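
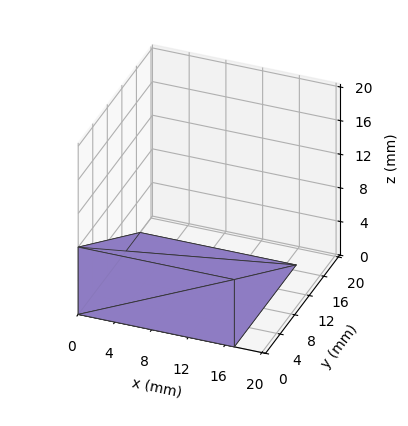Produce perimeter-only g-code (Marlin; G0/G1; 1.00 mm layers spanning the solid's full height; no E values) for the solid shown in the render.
Reading the render: the shape is a wedge (ramp): 17 × 17 mm base, rising to 8 mm along the y=0 edge and sloping linearly to z=0 at y=17 (dimensions read to the nearest mm from the axis ticks). For the g-code, the solid's height is divided into equal slices at the stated Δz and each level perimeter traced with G1 moves after a G0 lift.

; perimeter-only toolpath
G21 ; units = mm
G90 ; absolute positioning
G28 ; home
; layer 1
G0 Z1.00
G0 X0.00 Y0.00
G1 X17.00 Y0.00
G1 X17.00 Y14.88
G1 X0.00 Y14.88
G1 X0.00 Y0.00
; layer 2
G0 Z2.00
G0 X0.00 Y0.00
G1 X17.00 Y0.00
G1 X17.00 Y12.75
G1 X0.00 Y12.75
G1 X0.00 Y0.00
; layer 3
G0 Z3.00
G0 X0.00 Y0.00
G1 X17.00 Y0.00
G1 X17.00 Y10.62
G1 X0.00 Y10.62
G1 X0.00 Y0.00
; layer 4
G0 Z4.00
G0 X0.00 Y0.00
G1 X17.00 Y0.00
G1 X17.00 Y8.50
G1 X0.00 Y8.50
G1 X0.00 Y0.00
; layer 5
G0 Z5.00
G0 X0.00 Y0.00
G1 X17.00 Y0.00
G1 X17.00 Y6.38
G1 X0.00 Y6.38
G1 X0.00 Y0.00
; layer 6
G0 Z6.00
G0 X0.00 Y0.00
G1 X17.00 Y0.00
G1 X17.00 Y4.25
G1 X0.00 Y4.25
G1 X0.00 Y0.00
; layer 7
G0 Z7.00
G0 X0.00 Y0.00
G1 X17.00 Y0.00
G1 X17.00 Y2.12
G1 X0.00 Y2.12
G1 X0.00 Y0.00
M2 ; end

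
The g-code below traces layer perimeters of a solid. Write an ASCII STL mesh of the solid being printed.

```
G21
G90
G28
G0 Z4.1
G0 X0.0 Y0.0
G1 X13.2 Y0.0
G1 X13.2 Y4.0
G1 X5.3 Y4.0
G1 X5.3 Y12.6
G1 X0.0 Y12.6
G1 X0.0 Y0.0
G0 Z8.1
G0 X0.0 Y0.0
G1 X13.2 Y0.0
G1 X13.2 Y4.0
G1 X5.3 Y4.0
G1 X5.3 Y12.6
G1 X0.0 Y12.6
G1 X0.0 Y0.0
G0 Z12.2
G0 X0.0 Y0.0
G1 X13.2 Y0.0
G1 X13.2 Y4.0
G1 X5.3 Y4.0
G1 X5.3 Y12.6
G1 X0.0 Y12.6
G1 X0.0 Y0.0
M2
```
solid part
  facet normal 0.0000 0.0000 -1.0000
    outer loop
      vertex 13.2 4.0 0.0
      vertex 13.2 0.0 0.0
      vertex 0.0 0.0 0.0
    endloop
  endfacet
  facet normal 0.0000 0.0000 -1.0000
    outer loop
      vertex 5.3 4.0 0.0
      vertex 13.2 4.0 0.0
      vertex 0.0 0.0 0.0
    endloop
  endfacet
  facet normal 0.0000 0.0000 -1.0000
    outer loop
      vertex 5.3 12.6 0.0
      vertex 5.3 4.0 0.0
      vertex 0.0 0.0 0.0
    endloop
  endfacet
  facet normal 0.0000 0.0000 -1.0000
    outer loop
      vertex 0.0 12.6 0.0
      vertex 5.3 12.6 0.0
      vertex 0.0 0.0 0.0
    endloop
  endfacet
  facet normal 0.0000 0.0000 1.0000
    outer loop
      vertex 0.0 0.0 12.2
      vertex 13.2 0.0 12.2
      vertex 13.2 4.0 12.2
    endloop
  endfacet
  facet normal 0.0000 0.0000 1.0000
    outer loop
      vertex 0.0 0.0 12.2
      vertex 13.2 4.0 12.2
      vertex 5.3 4.0 12.2
    endloop
  endfacet
  facet normal 0.0000 0.0000 1.0000
    outer loop
      vertex 0.0 0.0 12.2
      vertex 5.3 4.0 12.2
      vertex 5.3 12.6 12.2
    endloop
  endfacet
  facet normal 0.0000 0.0000 1.0000
    outer loop
      vertex 0.0 0.0 12.2
      vertex 5.3 12.6 12.2
      vertex 0.0 12.6 12.2
    endloop
  endfacet
  facet normal 0.0000 -1.0000 0.0000
    outer loop
      vertex 0.0 0.0 0.0
      vertex 13.2 0.0 0.0
      vertex 13.2 0.0 12.2
    endloop
  endfacet
  facet normal 0.0000 -1.0000 0.0000
    outer loop
      vertex 0.0 0.0 0.0
      vertex 13.2 0.0 12.2
      vertex 0.0 0.0 12.2
    endloop
  endfacet
  facet normal 1.0000 0.0000 0.0000
    outer loop
      vertex 13.2 0.0 0.0
      vertex 13.2 4.0 0.0
      vertex 13.2 4.0 12.2
    endloop
  endfacet
  facet normal 1.0000 0.0000 0.0000
    outer loop
      vertex 13.2 0.0 0.0
      vertex 13.2 4.0 12.2
      vertex 13.2 0.0 12.2
    endloop
  endfacet
  facet normal 0.0000 1.0000 0.0000
    outer loop
      vertex 13.2 4.0 0.0
      vertex 5.3 4.0 0.0
      vertex 5.3 4.0 12.2
    endloop
  endfacet
  facet normal 0.0000 1.0000 0.0000
    outer loop
      vertex 13.2 4.0 0.0
      vertex 5.3 4.0 12.2
      vertex 13.2 4.0 12.2
    endloop
  endfacet
  facet normal 1.0000 0.0000 0.0000
    outer loop
      vertex 5.3 4.0 0.0
      vertex 5.3 12.6 0.0
      vertex 5.3 12.6 12.2
    endloop
  endfacet
  facet normal 1.0000 0.0000 0.0000
    outer loop
      vertex 5.3 4.0 0.0
      vertex 5.3 12.6 12.2
      vertex 5.3 4.0 12.2
    endloop
  endfacet
  facet normal 0.0000 1.0000 0.0000
    outer loop
      vertex 5.3 12.6 0.0
      vertex 0.0 12.6 0.0
      vertex 0.0 12.6 12.2
    endloop
  endfacet
  facet normal 0.0000 1.0000 0.0000
    outer loop
      vertex 5.3 12.6 0.0
      vertex 0.0 12.6 12.2
      vertex 5.3 12.6 12.2
    endloop
  endfacet
  facet normal -1.0000 0.0000 0.0000
    outer loop
      vertex 0.0 12.6 0.0
      vertex 0.0 0.0 0.0
      vertex 0.0 0.0 12.2
    endloop
  endfacet
  facet normal -1.0000 0.0000 0.0000
    outer loop
      vertex 0.0 12.6 0.0
      vertex 0.0 0.0 12.2
      vertex 0.0 12.6 12.2
    endloop
  endfacet
endsolid part

The G0 Z moves step by Δz≈4.1 mm. Every layer's G1 loop is the same polygon, so the solid is a straight extrusion of it from z=0 to z≈12.2. Closing with flat bottom and top caps and triangulating gives 20 facets — an L-shaped prism: outer 13.2 × 12.6 mm, arm thicknesses ≈ 4 mm (horizontal) and 5.3 mm (vertical), extruded 12.2 mm in z.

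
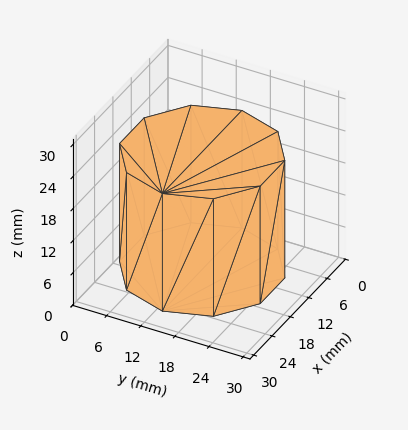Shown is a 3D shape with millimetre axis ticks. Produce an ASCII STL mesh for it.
Reading the render: the shape is a regular 10-sided prism (a cylinder approximated with 10 flat sides), circumscribed radius ≈ 13 mm, height ≈ 22 mm (dimensions read to the nearest mm from the axis ticks). For the STL, each face is triangulated and given an outward normal.

solid part
  facet normal 0.0000 0.0000 -1.0000
    outer loop
      vertex 17.017 25.364 0.000
      vertex 23.517 20.641 0.000
      vertex 26.000 13.000 0.000
    endloop
  endfacet
  facet normal 0.0000 0.0000 -1.0000
    outer loop
      vertex 8.983 25.364 0.000
      vertex 17.017 25.364 0.000
      vertex 26.000 13.000 0.000
    endloop
  endfacet
  facet normal 0.0000 0.0000 -1.0000
    outer loop
      vertex 2.483 20.641 0.000
      vertex 8.983 25.364 0.000
      vertex 26.000 13.000 0.000
    endloop
  endfacet
  facet normal 0.0000 0.0000 -1.0000
    outer loop
      vertex 0.000 13.000 0.000
      vertex 2.483 20.641 0.000
      vertex 26.000 13.000 0.000
    endloop
  endfacet
  facet normal 0.0000 0.0000 -1.0000
    outer loop
      vertex 2.483 5.359 0.000
      vertex 0.000 13.000 0.000
      vertex 26.000 13.000 0.000
    endloop
  endfacet
  facet normal 0.0000 0.0000 -1.0000
    outer loop
      vertex 8.983 0.636 0.000
      vertex 2.483 5.359 0.000
      vertex 26.000 13.000 0.000
    endloop
  endfacet
  facet normal 0.0000 0.0000 -1.0000
    outer loop
      vertex 17.017 0.636 0.000
      vertex 8.983 0.636 0.000
      vertex 26.000 13.000 0.000
    endloop
  endfacet
  facet normal 0.0000 0.0000 -1.0000
    outer loop
      vertex 23.517 5.359 0.000
      vertex 17.017 0.636 0.000
      vertex 26.000 13.000 0.000
    endloop
  endfacet
  facet normal 0.0000 0.0000 1.0000
    outer loop
      vertex 26.000 13.000 22.000
      vertex 23.517 20.641 22.000
      vertex 17.017 25.364 22.000
    endloop
  endfacet
  facet normal 0.0000 0.0000 1.0000
    outer loop
      vertex 26.000 13.000 22.000
      vertex 17.017 25.364 22.000
      vertex 8.983 25.364 22.000
    endloop
  endfacet
  facet normal 0.0000 0.0000 1.0000
    outer loop
      vertex 26.000 13.000 22.000
      vertex 8.983 25.364 22.000
      vertex 2.483 20.641 22.000
    endloop
  endfacet
  facet normal 0.0000 0.0000 1.0000
    outer loop
      vertex 26.000 13.000 22.000
      vertex 2.483 20.641 22.000
      vertex 0.000 13.000 22.000
    endloop
  endfacet
  facet normal 0.0000 0.0000 1.0000
    outer loop
      vertex 26.000 13.000 22.000
      vertex 0.000 13.000 22.000
      vertex 2.483 5.359 22.000
    endloop
  endfacet
  facet normal 0.0000 0.0000 1.0000
    outer loop
      vertex 26.000 13.000 22.000
      vertex 2.483 5.359 22.000
      vertex 8.983 0.636 22.000
    endloop
  endfacet
  facet normal 0.0000 0.0000 1.0000
    outer loop
      vertex 26.000 13.000 22.000
      vertex 8.983 0.636 22.000
      vertex 17.017 0.636 22.000
    endloop
  endfacet
  facet normal 0.0000 0.0000 1.0000
    outer loop
      vertex 26.000 13.000 22.000
      vertex 17.017 0.636 22.000
      vertex 23.517 5.359 22.000
    endloop
  endfacet
  facet normal 0.9510 0.3090 0.0000
    outer loop
      vertex 26.000 13.000 0.000
      vertex 23.517 20.641 0.000
      vertex 23.517 20.641 22.000
    endloop
  endfacet
  facet normal 0.9510 0.3090 0.0000
    outer loop
      vertex 26.000 13.000 0.000
      vertex 23.517 20.641 22.000
      vertex 26.000 13.000 22.000
    endloop
  endfacet
  facet normal 0.5878 0.8090 0.0000
    outer loop
      vertex 23.517 20.641 0.000
      vertex 17.017 25.364 0.000
      vertex 17.017 25.364 22.000
    endloop
  endfacet
  facet normal 0.5878 0.8090 0.0000
    outer loop
      vertex 23.517 20.641 0.000
      vertex 17.017 25.364 22.000
      vertex 23.517 20.641 22.000
    endloop
  endfacet
  facet normal 0.0000 1.0000 0.0000
    outer loop
      vertex 17.017 25.364 0.000
      vertex 8.983 25.364 0.000
      vertex 8.983 25.364 22.000
    endloop
  endfacet
  facet normal 0.0000 1.0000 0.0000
    outer loop
      vertex 17.017 25.364 0.000
      vertex 8.983 25.364 22.000
      vertex 17.017 25.364 22.000
    endloop
  endfacet
  facet normal -0.5878 0.8090 0.0000
    outer loop
      vertex 8.983 25.364 0.000
      vertex 2.483 20.641 0.000
      vertex 2.483 20.641 22.000
    endloop
  endfacet
  facet normal -0.5878 0.8090 0.0000
    outer loop
      vertex 8.983 25.364 0.000
      vertex 2.483 20.641 22.000
      vertex 8.983 25.364 22.000
    endloop
  endfacet
  facet normal -0.9510 0.3090 0.0000
    outer loop
      vertex 2.483 20.641 0.000
      vertex 0.000 13.000 0.000
      vertex 0.000 13.000 22.000
    endloop
  endfacet
  facet normal -0.9510 0.3090 0.0000
    outer loop
      vertex 2.483 20.641 0.000
      vertex 0.000 13.000 22.000
      vertex 2.483 20.641 22.000
    endloop
  endfacet
  facet normal -0.9510 -0.3090 0.0000
    outer loop
      vertex 0.000 13.000 0.000
      vertex 2.483 5.359 0.000
      vertex 2.483 5.359 22.000
    endloop
  endfacet
  facet normal -0.9510 -0.3090 0.0000
    outer loop
      vertex 0.000 13.000 0.000
      vertex 2.483 5.359 22.000
      vertex 0.000 13.000 22.000
    endloop
  endfacet
  facet normal -0.5878 -0.8090 0.0000
    outer loop
      vertex 2.483 5.359 0.000
      vertex 8.983 0.636 0.000
      vertex 8.983 0.636 22.000
    endloop
  endfacet
  facet normal -0.5878 -0.8090 0.0000
    outer loop
      vertex 2.483 5.359 0.000
      vertex 8.983 0.636 22.000
      vertex 2.483 5.359 22.000
    endloop
  endfacet
  facet normal 0.0000 -1.0000 0.0000
    outer loop
      vertex 8.983 0.636 0.000
      vertex 17.017 0.636 0.000
      vertex 17.017 0.636 22.000
    endloop
  endfacet
  facet normal 0.0000 -1.0000 0.0000
    outer loop
      vertex 8.983 0.636 0.000
      vertex 17.017 0.636 22.000
      vertex 8.983 0.636 22.000
    endloop
  endfacet
  facet normal 0.5878 -0.8090 0.0000
    outer loop
      vertex 17.017 0.636 0.000
      vertex 23.517 5.359 0.000
      vertex 23.517 5.359 22.000
    endloop
  endfacet
  facet normal 0.5878 -0.8090 0.0000
    outer loop
      vertex 17.017 0.636 0.000
      vertex 23.517 5.359 22.000
      vertex 17.017 0.636 22.000
    endloop
  endfacet
  facet normal 0.9510 -0.3090 0.0000
    outer loop
      vertex 23.517 5.359 0.000
      vertex 26.000 13.000 0.000
      vertex 26.000 13.000 22.000
    endloop
  endfacet
  facet normal 0.9510 -0.3090 0.0000
    outer loop
      vertex 23.517 5.359 0.000
      vertex 26.000 13.000 22.000
      vertex 23.517 5.359 22.000
    endloop
  endfacet
endsolid part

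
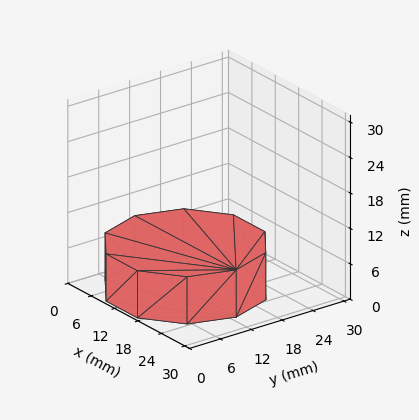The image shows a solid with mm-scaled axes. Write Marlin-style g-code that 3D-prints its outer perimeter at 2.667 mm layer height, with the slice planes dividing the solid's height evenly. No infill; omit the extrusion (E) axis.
Reading the render: the shape is a regular 10-sided prism (a cylinder approximated with 10 flat sides), circumscribed radius ≈ 13 mm, height ≈ 8 mm (dimensions read to the nearest mm from the axis ticks). For the g-code, the solid's height is divided into equal slices at the stated Δz and each level perimeter traced with G1 moves after a G0 lift.

; perimeter-only toolpath
G21 ; units = mm
G90 ; absolute positioning
G28 ; home
; layer 1
G0 Z2.667
G0 X26.000 Y13.000
G1 X23.517 Y20.641
G1 X17.017 Y25.364
G1 X8.983 Y25.364
G1 X2.483 Y20.641
G1 X0.000 Y13.000
G1 X2.483 Y5.359
G1 X8.983 Y0.636
G1 X17.017 Y0.636
G1 X23.517 Y5.359
G1 X26.000 Y13.000
; layer 2
G0 Z5.333
G0 X26.000 Y13.000
G1 X23.517 Y20.641
G1 X17.017 Y25.364
G1 X8.983 Y25.364
G1 X2.483 Y20.641
G1 X0.000 Y13.000
G1 X2.483 Y5.359
G1 X8.983 Y0.636
G1 X17.017 Y0.636
G1 X23.517 Y5.359
G1 X26.000 Y13.000
; layer 3
G0 Z8.000
G0 X26.000 Y13.000
G1 X23.517 Y20.641
G1 X17.017 Y25.364
G1 X8.983 Y25.364
G1 X2.483 Y20.641
G1 X0.000 Y13.000
G1 X2.483 Y5.359
G1 X8.983 Y0.636
G1 X17.017 Y0.636
G1 X23.517 Y5.359
G1 X26.000 Y13.000
M2 ; end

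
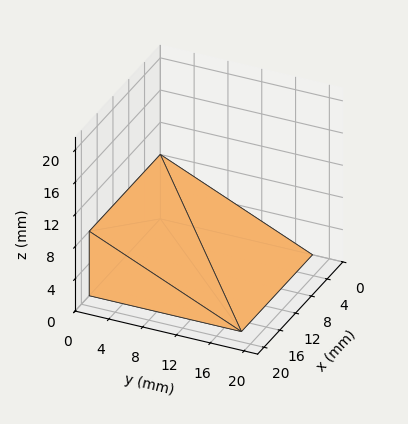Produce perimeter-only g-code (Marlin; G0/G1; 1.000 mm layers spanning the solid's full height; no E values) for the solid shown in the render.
Reading the render: the shape is a wedge (ramp): 18 × 18 mm base, rising to 8 mm along the y=0 edge and sloping linearly to z=0 at y=18 (dimensions read to the nearest mm from the axis ticks). For the g-code, the solid's height is divided into equal slices at the stated Δz and each level perimeter traced with G1 moves after a G0 lift.

; perimeter-only toolpath
G21 ; units = mm
G90 ; absolute positioning
G28 ; home
; layer 1
G0 Z1.000
G0 X0.000 Y0.000
G1 X18.000 Y0.000
G1 X18.000 Y15.750
G1 X0.000 Y15.750
G1 X0.000 Y0.000
; layer 2
G0 Z2.000
G0 X0.000 Y0.000
G1 X18.000 Y0.000
G1 X18.000 Y13.500
G1 X0.000 Y13.500
G1 X0.000 Y0.000
; layer 3
G0 Z3.000
G0 X0.000 Y0.000
G1 X18.000 Y0.000
G1 X18.000 Y11.250
G1 X0.000 Y11.250
G1 X0.000 Y0.000
; layer 4
G0 Z4.000
G0 X0.000 Y0.000
G1 X18.000 Y0.000
G1 X18.000 Y9.000
G1 X0.000 Y9.000
G1 X0.000 Y0.000
; layer 5
G0 Z5.000
G0 X0.000 Y0.000
G1 X18.000 Y0.000
G1 X18.000 Y6.750
G1 X0.000 Y6.750
G1 X0.000 Y0.000
; layer 6
G0 Z6.000
G0 X0.000 Y0.000
G1 X18.000 Y0.000
G1 X18.000 Y4.500
G1 X0.000 Y4.500
G1 X0.000 Y0.000
; layer 7
G0 Z7.000
G0 X0.000 Y0.000
G1 X18.000 Y0.000
G1 X18.000 Y2.250
G1 X0.000 Y2.250
G1 X0.000 Y0.000
M2 ; end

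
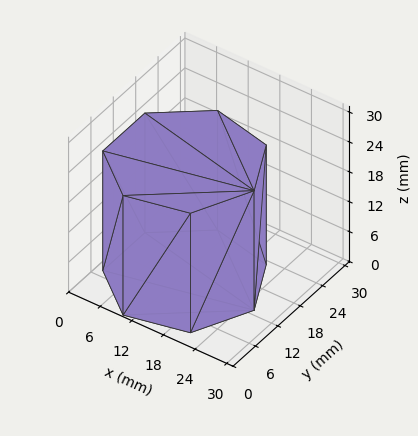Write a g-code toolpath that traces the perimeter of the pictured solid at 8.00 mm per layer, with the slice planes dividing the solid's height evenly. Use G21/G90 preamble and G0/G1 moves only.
Reading the render: the shape is a regular 7-sided prism (a cylinder approximated with 7 flat sides), circumscribed radius ≈ 13 mm, height ≈ 24 mm (dimensions read to the nearest mm from the axis ticks). For the g-code, the solid's height is divided into equal slices at the stated Δz and each level perimeter traced with G1 moves after a G0 lift.

; perimeter-only toolpath
G21 ; units = mm
G90 ; absolute positioning
G28 ; home
; layer 1
G0 Z8.00
G0 X26.00 Y13.00
G1 X21.11 Y23.16
G1 X10.11 Y25.67
G1 X1.29 Y18.64
G1 X1.29 Y7.36
G1 X10.11 Y0.33
G1 X21.11 Y2.84
G1 X26.00 Y13.00
; layer 2
G0 Z16.00
G0 X26.00 Y13.00
G1 X21.11 Y23.16
G1 X10.11 Y25.67
G1 X1.29 Y18.64
G1 X1.29 Y7.36
G1 X10.11 Y0.33
G1 X21.11 Y2.84
G1 X26.00 Y13.00
; layer 3
G0 Z24.00
G0 X26.00 Y13.00
G1 X21.11 Y23.16
G1 X10.11 Y25.67
G1 X1.29 Y18.64
G1 X1.29 Y7.36
G1 X10.11 Y0.33
G1 X21.11 Y2.84
G1 X26.00 Y13.00
M2 ; end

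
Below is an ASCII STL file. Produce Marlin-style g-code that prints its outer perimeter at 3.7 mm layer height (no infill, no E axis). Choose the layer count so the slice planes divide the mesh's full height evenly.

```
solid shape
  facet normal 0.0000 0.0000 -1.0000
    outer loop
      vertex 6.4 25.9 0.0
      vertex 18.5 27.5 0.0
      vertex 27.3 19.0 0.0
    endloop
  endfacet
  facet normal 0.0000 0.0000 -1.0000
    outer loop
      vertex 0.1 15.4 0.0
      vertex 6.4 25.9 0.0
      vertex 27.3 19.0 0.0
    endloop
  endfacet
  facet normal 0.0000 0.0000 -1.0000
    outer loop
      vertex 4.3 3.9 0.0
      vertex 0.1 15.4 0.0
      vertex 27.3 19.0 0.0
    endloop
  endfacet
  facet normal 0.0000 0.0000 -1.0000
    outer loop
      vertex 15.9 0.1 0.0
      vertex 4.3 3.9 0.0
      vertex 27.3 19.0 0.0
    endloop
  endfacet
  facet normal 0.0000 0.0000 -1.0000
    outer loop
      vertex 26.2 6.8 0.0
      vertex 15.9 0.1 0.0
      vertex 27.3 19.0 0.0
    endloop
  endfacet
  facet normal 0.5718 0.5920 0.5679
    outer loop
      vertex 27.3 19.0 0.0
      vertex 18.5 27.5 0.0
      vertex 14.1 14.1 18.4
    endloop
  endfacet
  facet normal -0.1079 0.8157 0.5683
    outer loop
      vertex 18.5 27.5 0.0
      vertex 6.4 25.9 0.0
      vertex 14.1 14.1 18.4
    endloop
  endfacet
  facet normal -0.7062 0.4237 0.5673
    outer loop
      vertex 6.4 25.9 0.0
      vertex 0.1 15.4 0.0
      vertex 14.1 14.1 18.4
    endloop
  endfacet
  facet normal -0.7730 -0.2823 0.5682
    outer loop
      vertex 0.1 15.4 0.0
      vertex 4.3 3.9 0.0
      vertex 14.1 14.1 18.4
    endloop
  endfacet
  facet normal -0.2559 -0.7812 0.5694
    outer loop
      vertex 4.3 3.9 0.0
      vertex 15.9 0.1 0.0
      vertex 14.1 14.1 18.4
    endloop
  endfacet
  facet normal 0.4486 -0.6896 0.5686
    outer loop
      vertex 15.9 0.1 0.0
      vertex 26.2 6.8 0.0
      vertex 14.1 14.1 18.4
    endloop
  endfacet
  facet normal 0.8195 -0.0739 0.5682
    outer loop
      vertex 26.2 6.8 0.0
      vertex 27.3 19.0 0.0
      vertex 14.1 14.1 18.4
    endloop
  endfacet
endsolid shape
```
; perimeter-only toolpath
G21 ; units = mm
G90 ; absolute positioning
G28 ; home
; layer 1
G0 Z3.7
G0 X24.7 Y18.0
G1 X17.6 Y24.8
G1 X7.9 Y23.5
G1 X2.9 Y15.1
G1 X6.3 Y5.9
G1 X15.5 Y2.9
G1 X23.8 Y8.3
G1 X24.7 Y18.0
; layer 2
G0 Z7.4
G0 X22.0 Y17.0
G1 X16.7 Y22.1
G1 X9.5 Y21.2
G1 X5.7 Y14.9
G1 X8.2 Y8.0
G1 X15.2 Y5.7
G1 X21.4 Y9.7
G1 X22.0 Y17.0
; layer 3
G0 Z11.0
G0 X19.4 Y16.1
G1 X15.9 Y19.5
G1 X11.0 Y18.8
G1 X8.5 Y14.6
G1 X10.2 Y10.0
G1 X14.8 Y8.5
G1 X18.9 Y11.2
G1 X19.4 Y16.1
; layer 4
G0 Z14.7
G0 X16.7 Y15.1
G1 X15.0 Y16.8
G1 X12.6 Y16.5
G1 X11.3 Y14.4
G1 X12.1 Y12.1
G1 X14.5 Y11.3
G1 X16.5 Y12.6
G1 X16.7 Y15.1
M2 ; end

The solid is a regular 7-sided pyramid, base circumscribed radius ≈ 14.1 mm, apex at z ≈ 18.4 mm. Slicing at Δz = 3.7 mm — 5 equal slices spanning the solid's height, so layer i sits at z = i·h/5 — gives 4 non-empty perimeters. Each is a 7-segment closed polygon; G0 lifts to the layer z and rapids to the start vertex, then G1 traces the edges. The cross-section shrinks linearly with z (the slice at the apex is degenerate and omitted).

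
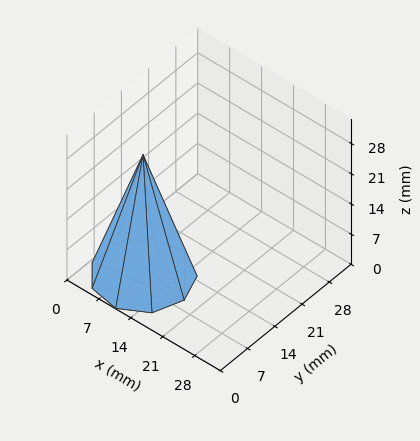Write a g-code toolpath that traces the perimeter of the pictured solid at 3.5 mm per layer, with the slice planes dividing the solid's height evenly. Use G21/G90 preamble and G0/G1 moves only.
Reading the render: the shape is a regular 9-sided pyramid, base circumscribed radius ≈ 9 mm, apex at z ≈ 28 mm (dimensions read to the nearest mm from the axis ticks). For the g-code, the solid's height is divided into equal slices at the stated Δz and each level perimeter traced with G1 moves after a G0 lift.

; perimeter-only toolpath
G21 ; units = mm
G90 ; absolute positioning
G28 ; home
; layer 1
G0 Z3.5
G0 X16.9 Y9.0
G1 X15.0 Y14.1
G1 X10.4 Y16.8
G1 X5.1 Y15.8
G1 X1.6 Y11.7
G1 X1.6 Y6.3
G1 X5.1 Y2.2
G1 X10.4 Y1.2
G1 X15.0 Y3.9
G1 X16.9 Y9.0
; layer 2
G0 Z7.0
G0 X15.8 Y9.0
G1 X14.2 Y13.4
G1 X10.2 Y15.7
G1 X5.6 Y14.9
G1 X2.6 Y11.3
G1 X2.6 Y6.7
G1 X5.6 Y3.1
G1 X10.2 Y2.3
G1 X14.2 Y4.7
G1 X15.8 Y9.0
; layer 3
G0 Z10.5
G0 X14.6 Y9.0
G1 X13.3 Y12.6
G1 X10.0 Y14.6
G1 X6.2 Y13.9
G1 X3.7 Y10.9
G1 X3.7 Y7.1
G1 X6.2 Y4.1
G1 X10.0 Y3.4
G1 X13.3 Y5.4
G1 X14.6 Y9.0
; layer 4
G0 Z14.0
G0 X13.5 Y9.0
G1 X12.4 Y11.9
G1 X9.8 Y13.4
G1 X6.8 Y12.9
G1 X4.8 Y10.6
G1 X4.8 Y7.5
G1 X6.8 Y5.1
G1 X9.8 Y4.5
G1 X12.4 Y6.1
G1 X13.5 Y9.0
; layer 5
G0 Z17.5
G0 X12.4 Y9.0
G1 X11.6 Y11.2
G1 X9.6 Y12.3
G1 X7.3 Y11.9
G1 X5.8 Y10.2
G1 X5.8 Y7.8
G1 X7.3 Y6.1
G1 X9.6 Y5.7
G1 X11.6 Y6.8
G1 X12.4 Y9.0
; layer 6
G0 Z21.0
G0 X11.2 Y9.0
G1 X10.7 Y10.4
G1 X9.4 Y11.2
G1 X7.9 Y10.9
G1 X6.9 Y9.8
G1 X6.9 Y8.2
G1 X7.9 Y7.0
G1 X9.4 Y6.8
G1 X10.7 Y7.5
G1 X11.2 Y9.0
; layer 7
G0 Z24.5
G0 X10.1 Y9.0
G1 X9.9 Y9.7
G1 X9.2 Y10.1
G1 X8.4 Y10.0
G1 X7.9 Y9.4
G1 X7.9 Y8.6
G1 X8.4 Y8.0
G1 X9.2 Y7.9
G1 X9.9 Y8.3
G1 X10.1 Y9.0
M2 ; end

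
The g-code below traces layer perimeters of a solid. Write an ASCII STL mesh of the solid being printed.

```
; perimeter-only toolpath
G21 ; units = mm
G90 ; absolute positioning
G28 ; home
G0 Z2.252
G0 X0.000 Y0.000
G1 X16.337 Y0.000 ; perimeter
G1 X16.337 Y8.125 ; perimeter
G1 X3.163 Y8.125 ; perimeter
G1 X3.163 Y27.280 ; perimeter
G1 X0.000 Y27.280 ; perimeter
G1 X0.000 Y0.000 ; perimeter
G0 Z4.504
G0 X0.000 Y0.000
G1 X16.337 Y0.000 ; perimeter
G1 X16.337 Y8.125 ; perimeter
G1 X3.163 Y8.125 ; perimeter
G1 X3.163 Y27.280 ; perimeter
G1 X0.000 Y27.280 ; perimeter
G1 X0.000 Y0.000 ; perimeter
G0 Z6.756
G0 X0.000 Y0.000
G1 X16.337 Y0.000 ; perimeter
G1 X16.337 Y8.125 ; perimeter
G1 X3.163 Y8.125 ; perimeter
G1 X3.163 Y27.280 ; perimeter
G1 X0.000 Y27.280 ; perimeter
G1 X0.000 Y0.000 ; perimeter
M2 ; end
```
solid part
  facet normal 0.0000 0.0000 -1.0000
    outer loop
      vertex 16.337 8.125 0.000
      vertex 16.337 0.000 0.000
      vertex 0.000 0.000 0.000
    endloop
  endfacet
  facet normal 0.0000 0.0000 -1.0000
    outer loop
      vertex 3.163 8.125 0.000
      vertex 16.337 8.125 0.000
      vertex 0.000 0.000 0.000
    endloop
  endfacet
  facet normal 0.0000 0.0000 -1.0000
    outer loop
      vertex 3.163 27.280 0.000
      vertex 3.163 8.125 0.000
      vertex 0.000 0.000 0.000
    endloop
  endfacet
  facet normal 0.0000 0.0000 -1.0000
    outer loop
      vertex 0.000 27.280 0.000
      vertex 3.163 27.280 0.000
      vertex 0.000 0.000 0.000
    endloop
  endfacet
  facet normal 0.0000 0.0000 1.0000
    outer loop
      vertex 0.000 0.000 6.756
      vertex 16.337 0.000 6.756
      vertex 16.337 8.125 6.756
    endloop
  endfacet
  facet normal 0.0000 0.0000 1.0000
    outer loop
      vertex 0.000 0.000 6.756
      vertex 16.337 8.125 6.756
      vertex 3.163 8.125 6.756
    endloop
  endfacet
  facet normal 0.0000 0.0000 1.0000
    outer loop
      vertex 0.000 0.000 6.756
      vertex 3.163 8.125 6.756
      vertex 3.163 27.280 6.756
    endloop
  endfacet
  facet normal 0.0000 0.0000 1.0000
    outer loop
      vertex 0.000 0.000 6.756
      vertex 3.163 27.280 6.756
      vertex 0.000 27.280 6.756
    endloop
  endfacet
  facet normal 0.0000 -1.0000 0.0000
    outer loop
      vertex 0.000 0.000 0.000
      vertex 16.337 0.000 0.000
      vertex 16.337 0.000 6.756
    endloop
  endfacet
  facet normal 0.0000 -1.0000 0.0000
    outer loop
      vertex 0.000 0.000 0.000
      vertex 16.337 0.000 6.756
      vertex 0.000 0.000 6.756
    endloop
  endfacet
  facet normal 1.0000 0.0000 0.0000
    outer loop
      vertex 16.337 0.000 0.000
      vertex 16.337 8.125 0.000
      vertex 16.337 8.125 6.756
    endloop
  endfacet
  facet normal 1.0000 0.0000 0.0000
    outer loop
      vertex 16.337 0.000 0.000
      vertex 16.337 8.125 6.756
      vertex 16.337 0.000 6.756
    endloop
  endfacet
  facet normal 0.0000 1.0000 0.0000
    outer loop
      vertex 16.337 8.125 0.000
      vertex 3.163 8.125 0.000
      vertex 3.163 8.125 6.756
    endloop
  endfacet
  facet normal 0.0000 1.0000 0.0000
    outer loop
      vertex 16.337 8.125 0.000
      vertex 3.163 8.125 6.756
      vertex 16.337 8.125 6.756
    endloop
  endfacet
  facet normal 1.0000 0.0000 0.0000
    outer loop
      vertex 3.163 8.125 0.000
      vertex 3.163 27.280 0.000
      vertex 3.163 27.280 6.756
    endloop
  endfacet
  facet normal 1.0000 0.0000 0.0000
    outer loop
      vertex 3.163 8.125 0.000
      vertex 3.163 27.280 6.756
      vertex 3.163 8.125 6.756
    endloop
  endfacet
  facet normal 0.0000 1.0000 0.0000
    outer loop
      vertex 3.163 27.280 0.000
      vertex 0.000 27.280 0.000
      vertex 0.000 27.280 6.756
    endloop
  endfacet
  facet normal 0.0000 1.0000 0.0000
    outer loop
      vertex 3.163 27.280 0.000
      vertex 0.000 27.280 6.756
      vertex 3.163 27.280 6.756
    endloop
  endfacet
  facet normal -1.0000 0.0000 0.0000
    outer loop
      vertex 0.000 27.280 0.000
      vertex 0.000 0.000 0.000
      vertex 0.000 0.000 6.756
    endloop
  endfacet
  facet normal -1.0000 0.0000 0.0000
    outer loop
      vertex 0.000 27.280 0.000
      vertex 0.000 0.000 6.756
      vertex 0.000 27.280 6.756
    endloop
  endfacet
endsolid part

The G0 Z moves step by Δz≈2.252 mm. Every layer's G1 loop is the same polygon, so the solid is a straight extrusion of it from z=0 to z≈6.76. Closing with flat bottom and top caps and triangulating gives 20 facets — an L-shaped prism: outer 16.3 × 27.3 mm, arm thicknesses ≈ 8.12 mm (horizontal) and 3.16 mm (vertical), extruded 6.76 mm in z.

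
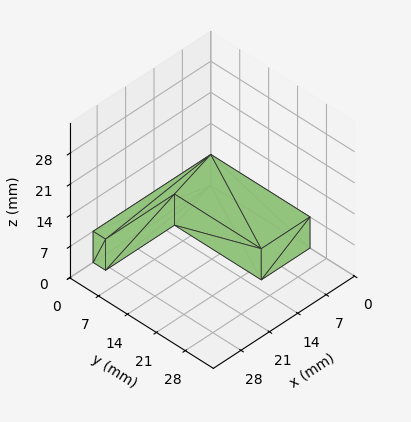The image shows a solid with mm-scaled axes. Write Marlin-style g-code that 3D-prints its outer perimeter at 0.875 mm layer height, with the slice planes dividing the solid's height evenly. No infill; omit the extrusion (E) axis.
Reading the render: the shape is an L-shaped prism: outer 29 × 24 mm, arm thicknesses ≈ 3 mm (horizontal) and 12 mm (vertical), extruded 7 mm in z (dimensions read to the nearest mm from the axis ticks). For the g-code, the solid's height is divided into equal slices at the stated Δz and each level perimeter traced with G1 moves after a G0 lift.

; perimeter-only toolpath
G21 ; units = mm
G90 ; absolute positioning
G28 ; home
; layer 1
G0 Z0.875
G0 X0.000 Y0.000
G1 X29.000 Y0.000
G1 X29.000 Y3.000
G1 X12.000 Y3.000
G1 X12.000 Y24.000
G1 X0.000 Y24.000
G1 X0.000 Y0.000
; layer 2
G0 Z1.750
G0 X0.000 Y0.000
G1 X29.000 Y0.000
G1 X29.000 Y3.000
G1 X12.000 Y3.000
G1 X12.000 Y24.000
G1 X0.000 Y24.000
G1 X0.000 Y0.000
; layer 3
G0 Z2.625
G0 X0.000 Y0.000
G1 X29.000 Y0.000
G1 X29.000 Y3.000
G1 X12.000 Y3.000
G1 X12.000 Y24.000
G1 X0.000 Y24.000
G1 X0.000 Y0.000
; layer 4
G0 Z3.500
G0 X0.000 Y0.000
G1 X29.000 Y0.000
G1 X29.000 Y3.000
G1 X12.000 Y3.000
G1 X12.000 Y24.000
G1 X0.000 Y24.000
G1 X0.000 Y0.000
; layer 5
G0 Z4.375
G0 X0.000 Y0.000
G1 X29.000 Y0.000
G1 X29.000 Y3.000
G1 X12.000 Y3.000
G1 X12.000 Y24.000
G1 X0.000 Y24.000
G1 X0.000 Y0.000
; layer 6
G0 Z5.250
G0 X0.000 Y0.000
G1 X29.000 Y0.000
G1 X29.000 Y3.000
G1 X12.000 Y3.000
G1 X12.000 Y24.000
G1 X0.000 Y24.000
G1 X0.000 Y0.000
; layer 7
G0 Z6.125
G0 X0.000 Y0.000
G1 X29.000 Y0.000
G1 X29.000 Y3.000
G1 X12.000 Y3.000
G1 X12.000 Y24.000
G1 X0.000 Y24.000
G1 X0.000 Y0.000
; layer 8
G0 Z7.000
G0 X0.000 Y0.000
G1 X29.000 Y0.000
G1 X29.000 Y3.000
G1 X12.000 Y3.000
G1 X12.000 Y24.000
G1 X0.000 Y24.000
G1 X0.000 Y0.000
M2 ; end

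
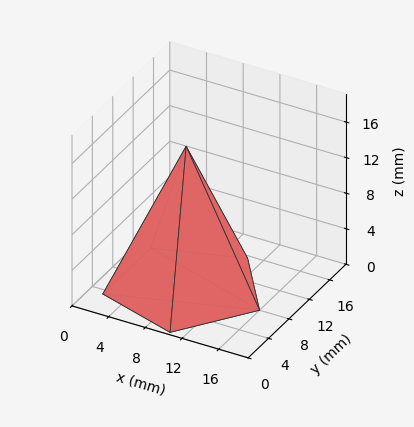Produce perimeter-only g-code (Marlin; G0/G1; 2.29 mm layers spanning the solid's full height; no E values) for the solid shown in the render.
Reading the render: the shape is a regular 5-sided pyramid, base circumscribed radius ≈ 8 mm, apex at z ≈ 16 mm (dimensions read to the nearest mm from the axis ticks). For the g-code, the solid's height is divided into equal slices at the stated Δz and each level perimeter traced with G1 moves after a G0 lift.

; perimeter-only toolpath
G21 ; units = mm
G90 ; absolute positioning
G28 ; home
; layer 1
G0 Z2.29
G0 X14.86 Y8.00
G1 X10.12 Y14.52
G1 X2.45 Y12.03
G1 X2.45 Y3.97
G1 X10.12 Y1.48
G1 X14.86 Y8.00
; layer 2
G0 Z4.57
G0 X13.71 Y8.00
G1 X9.76 Y13.44
G1 X3.38 Y11.36
G1 X3.38 Y4.64
G1 X9.76 Y2.56
G1 X13.71 Y8.00
; layer 3
G0 Z6.86
G0 X12.57 Y8.00
G1 X9.41 Y12.35
G1 X4.30 Y10.69
G1 X4.30 Y5.31
G1 X9.41 Y3.65
G1 X12.57 Y8.00
; layer 4
G0 Z9.14
G0 X11.43 Y8.00
G1 X9.06 Y11.26
G1 X5.23 Y10.01
G1 X5.23 Y5.99
G1 X9.06 Y4.74
G1 X11.43 Y8.00
; layer 5
G0 Z11.43
G0 X10.29 Y8.00
G1 X8.71 Y10.17
G1 X6.15 Y9.34
G1 X6.15 Y6.66
G1 X8.71 Y5.83
G1 X10.29 Y8.00
; layer 6
G0 Z13.71
G0 X9.14 Y8.00
G1 X8.35 Y9.09
G1 X7.08 Y8.67
G1 X7.08 Y7.33
G1 X8.35 Y6.91
G1 X9.14 Y8.00
M2 ; end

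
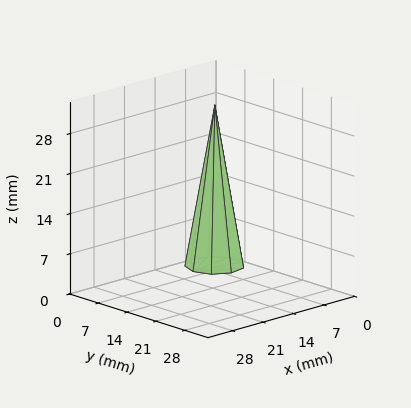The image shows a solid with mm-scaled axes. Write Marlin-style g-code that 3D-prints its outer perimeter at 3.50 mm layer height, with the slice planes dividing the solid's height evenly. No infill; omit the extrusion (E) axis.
Reading the render: the shape is a regular 9-sided pyramid, base circumscribed radius ≈ 5 mm, apex at z ≈ 28 mm (dimensions read to the nearest mm from the axis ticks). For the g-code, the solid's height is divided into equal slices at the stated Δz and each level perimeter traced with G1 moves after a G0 lift.

; perimeter-only toolpath
G21 ; units = mm
G90 ; absolute positioning
G28 ; home
; layer 1
G0 Z3.50
G0 X9.38 Y5.00
G1 X8.35 Y7.81
G1 X5.76 Y9.30
G1 X2.81 Y8.79
G1 X0.89 Y6.50
G1 X0.89 Y3.50
G1 X2.81 Y1.21
G1 X5.76 Y0.70
G1 X8.35 Y2.19
G1 X9.38 Y5.00
; layer 2
G0 Z7.00
G0 X8.75 Y5.00
G1 X7.87 Y7.41
G1 X5.65 Y8.69
G1 X3.12 Y8.25
G1 X1.48 Y6.28
G1 X1.48 Y3.72
G1 X3.12 Y1.75
G1 X5.65 Y1.31
G1 X7.87 Y2.59
G1 X8.75 Y5.00
; layer 3
G0 Z10.50
G0 X8.12 Y5.00
G1 X7.39 Y7.01
G1 X5.54 Y8.07
G1 X3.44 Y7.71
G1 X2.06 Y6.07
G1 X2.06 Y3.93
G1 X3.44 Y2.29
G1 X5.54 Y1.93
G1 X7.39 Y2.99
G1 X8.12 Y5.00
; layer 4
G0 Z14.00
G0 X7.50 Y5.00
G1 X6.92 Y6.61
G1 X5.44 Y7.46
G1 X3.75 Y7.17
G1 X2.65 Y5.86
G1 X2.65 Y4.14
G1 X3.75 Y2.83
G1 X5.44 Y2.54
G1 X6.92 Y3.40
G1 X7.50 Y5.00
; layer 5
G0 Z17.50
G0 X6.88 Y5.00
G1 X6.44 Y6.20
G1 X5.33 Y6.84
G1 X4.06 Y6.62
G1 X3.24 Y5.64
G1 X3.24 Y4.36
G1 X4.06 Y3.38
G1 X5.33 Y3.15
G1 X6.44 Y3.80
G1 X6.88 Y5.00
; layer 6
G0 Z21.00
G0 X6.25 Y5.00
G1 X5.96 Y5.80
G1 X5.22 Y6.23
G1 X4.38 Y6.08
G1 X3.83 Y5.43
G1 X3.83 Y4.57
G1 X4.38 Y3.92
G1 X5.22 Y3.77
G1 X5.96 Y4.20
G1 X6.25 Y5.00
; layer 7
G0 Z24.50
G0 X5.62 Y5.00
G1 X5.48 Y5.40
G1 X5.11 Y5.62
G1 X4.69 Y5.54
G1 X4.41 Y5.21
G1 X4.41 Y4.79
G1 X4.69 Y4.46
G1 X5.11 Y4.38
G1 X5.48 Y4.60
G1 X5.62 Y5.00
M2 ; end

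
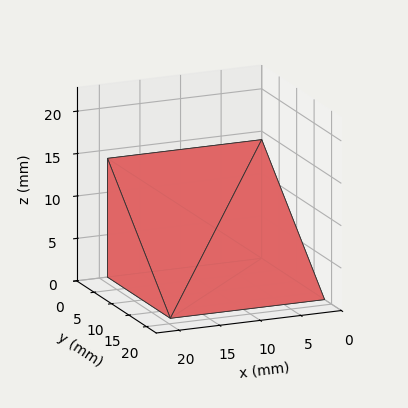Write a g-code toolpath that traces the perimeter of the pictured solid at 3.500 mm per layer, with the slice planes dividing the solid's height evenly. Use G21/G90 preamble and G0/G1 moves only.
Reading the render: the shape is a wedge (ramp): 19 × 18 mm base, rising to 14 mm along the y=0 edge and sloping linearly to z=0 at y=18 (dimensions read to the nearest mm from the axis ticks). For the g-code, the solid's height is divided into equal slices at the stated Δz and each level perimeter traced with G1 moves after a G0 lift.

; perimeter-only toolpath
G21 ; units = mm
G90 ; absolute positioning
G28 ; home
; layer 1
G0 Z3.500
G0 X0.000 Y0.000
G1 X19.000 Y0.000
G1 X19.000 Y13.500
G1 X0.000 Y13.500
G1 X0.000 Y0.000
; layer 2
G0 Z7.000
G0 X0.000 Y0.000
G1 X19.000 Y0.000
G1 X19.000 Y9.000
G1 X0.000 Y9.000
G1 X0.000 Y0.000
; layer 3
G0 Z10.500
G0 X0.000 Y0.000
G1 X19.000 Y0.000
G1 X19.000 Y4.500
G1 X0.000 Y4.500
G1 X0.000 Y0.000
M2 ; end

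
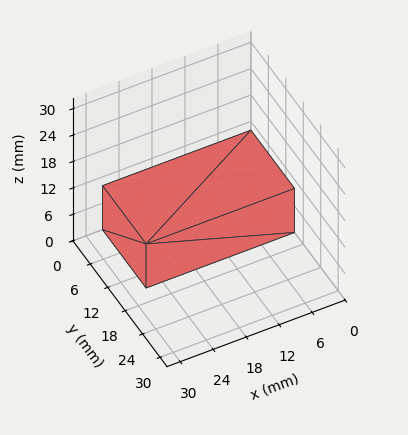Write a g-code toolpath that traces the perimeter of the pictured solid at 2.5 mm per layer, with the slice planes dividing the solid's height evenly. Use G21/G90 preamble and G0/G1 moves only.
Reading the render: the shape is a rectangular box, roughly 27 × 15 mm footprint and 10 mm tall (dimensions read to the nearest mm from the axis ticks). For the g-code, the solid's height is divided into equal slices at the stated Δz and each level perimeter traced with G1 moves after a G0 lift.

; perimeter-only toolpath
G21 ; units = mm
G90 ; absolute positioning
G28 ; home
; layer 1
G0 Z2.5
G0 X0.0 Y0.0
G1 X27.0 Y0.0
G1 X27.0 Y15.0
G1 X0.0 Y15.0
G1 X0.0 Y0.0
; layer 2
G0 Z5.0
G0 X0.0 Y0.0
G1 X27.0 Y0.0
G1 X27.0 Y15.0
G1 X0.0 Y15.0
G1 X0.0 Y0.0
; layer 3
G0 Z7.5
G0 X0.0 Y0.0
G1 X27.0 Y0.0
G1 X27.0 Y15.0
G1 X0.0 Y15.0
G1 X0.0 Y0.0
; layer 4
G0 Z10.0
G0 X0.0 Y0.0
G1 X27.0 Y0.0
G1 X27.0 Y15.0
G1 X0.0 Y15.0
G1 X0.0 Y0.0
M2 ; end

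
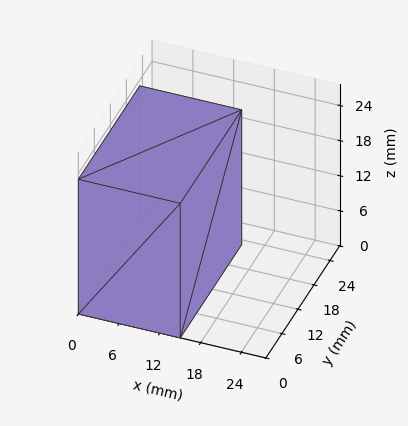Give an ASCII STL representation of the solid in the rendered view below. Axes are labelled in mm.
Reading the render: the shape is a rectangular box, roughly 15 × 23 mm footprint and 23 mm tall (dimensions read to the nearest mm from the axis ticks). For the STL, each face is triangulated and given an outward normal.

solid part
  facet normal 0.0000 0.0000 -1.0000
    outer loop
      vertex 15.00 23.00 0.00
      vertex 15.00 0.00 0.00
      vertex 0.00 0.00 0.00
    endloop
  endfacet
  facet normal 0.0000 0.0000 -1.0000
    outer loop
      vertex 0.00 23.00 0.00
      vertex 15.00 23.00 0.00
      vertex 0.00 0.00 0.00
    endloop
  endfacet
  facet normal 0.0000 0.0000 1.0000
    outer loop
      vertex 0.00 0.00 23.00
      vertex 15.00 0.00 23.00
      vertex 15.00 23.00 23.00
    endloop
  endfacet
  facet normal 0.0000 0.0000 1.0000
    outer loop
      vertex 0.00 0.00 23.00
      vertex 15.00 23.00 23.00
      vertex 0.00 23.00 23.00
    endloop
  endfacet
  facet normal 0.0000 -1.0000 0.0000
    outer loop
      vertex 0.00 0.00 0.00
      vertex 15.00 0.00 0.00
      vertex 15.00 0.00 23.00
    endloop
  endfacet
  facet normal 0.0000 -1.0000 0.0000
    outer loop
      vertex 0.00 0.00 0.00
      vertex 15.00 0.00 23.00
      vertex 0.00 0.00 23.00
    endloop
  endfacet
  facet normal 0.0000 1.0000 0.0000
    outer loop
      vertex 15.00 23.00 23.00
      vertex 15.00 23.00 0.00
      vertex 0.00 23.00 0.00
    endloop
  endfacet
  facet normal 0.0000 1.0000 0.0000
    outer loop
      vertex 0.00 23.00 23.00
      vertex 15.00 23.00 23.00
      vertex 0.00 23.00 0.00
    endloop
  endfacet
  facet normal -1.0000 0.0000 0.0000
    outer loop
      vertex 0.00 23.00 23.00
      vertex 0.00 23.00 0.00
      vertex 0.00 0.00 0.00
    endloop
  endfacet
  facet normal -1.0000 0.0000 0.0000
    outer loop
      vertex 0.00 0.00 23.00
      vertex 0.00 23.00 23.00
      vertex 0.00 0.00 0.00
    endloop
  endfacet
  facet normal 1.0000 0.0000 0.0000
    outer loop
      vertex 15.00 0.00 0.00
      vertex 15.00 23.00 0.00
      vertex 15.00 23.00 23.00
    endloop
  endfacet
  facet normal 1.0000 0.0000 0.0000
    outer loop
      vertex 15.00 0.00 0.00
      vertex 15.00 23.00 23.00
      vertex 15.00 0.00 23.00
    endloop
  endfacet
endsolid part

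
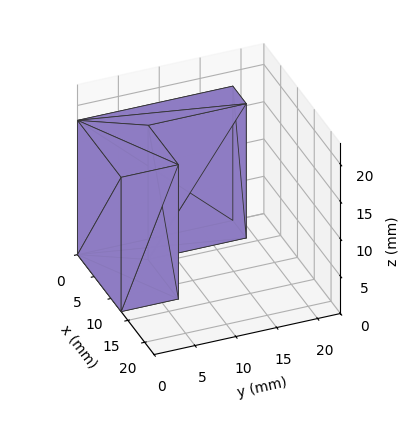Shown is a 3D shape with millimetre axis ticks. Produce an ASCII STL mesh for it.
Reading the render: the shape is an L-shaped prism: outer 13 × 19 mm, arm thicknesses ≈ 7 mm (horizontal) and 4 mm (vertical), extruded 18 mm in z (dimensions read to the nearest mm from the axis ticks). For the STL, each face is triangulated and given an outward normal.

solid part
  facet normal 0.0000 0.0000 -1.0000
    outer loop
      vertex 13.0 7.0 0.0
      vertex 13.0 0.0 0.0
      vertex 0.0 0.0 0.0
    endloop
  endfacet
  facet normal 0.0000 0.0000 -1.0000
    outer loop
      vertex 4.0 7.0 0.0
      vertex 13.0 7.0 0.0
      vertex 0.0 0.0 0.0
    endloop
  endfacet
  facet normal 0.0000 0.0000 -1.0000
    outer loop
      vertex 4.0 19.0 0.0
      vertex 4.0 7.0 0.0
      vertex 0.0 0.0 0.0
    endloop
  endfacet
  facet normal 0.0000 0.0000 -1.0000
    outer loop
      vertex 0.0 19.0 0.0
      vertex 4.0 19.0 0.0
      vertex 0.0 0.0 0.0
    endloop
  endfacet
  facet normal 0.0000 0.0000 1.0000
    outer loop
      vertex 0.0 0.0 18.0
      vertex 13.0 0.0 18.0
      vertex 13.0 7.0 18.0
    endloop
  endfacet
  facet normal 0.0000 0.0000 1.0000
    outer loop
      vertex 0.0 0.0 18.0
      vertex 13.0 7.0 18.0
      vertex 4.0 7.0 18.0
    endloop
  endfacet
  facet normal 0.0000 0.0000 1.0000
    outer loop
      vertex 0.0 0.0 18.0
      vertex 4.0 7.0 18.0
      vertex 4.0 19.0 18.0
    endloop
  endfacet
  facet normal 0.0000 0.0000 1.0000
    outer loop
      vertex 0.0 0.0 18.0
      vertex 4.0 19.0 18.0
      vertex 0.0 19.0 18.0
    endloop
  endfacet
  facet normal 0.0000 -1.0000 0.0000
    outer loop
      vertex 0.0 0.0 0.0
      vertex 13.0 0.0 0.0
      vertex 13.0 0.0 18.0
    endloop
  endfacet
  facet normal 0.0000 -1.0000 0.0000
    outer loop
      vertex 0.0 0.0 0.0
      vertex 13.0 0.0 18.0
      vertex 0.0 0.0 18.0
    endloop
  endfacet
  facet normal 1.0000 0.0000 0.0000
    outer loop
      vertex 13.0 0.0 0.0
      vertex 13.0 7.0 0.0
      vertex 13.0 7.0 18.0
    endloop
  endfacet
  facet normal 1.0000 0.0000 0.0000
    outer loop
      vertex 13.0 0.0 0.0
      vertex 13.0 7.0 18.0
      vertex 13.0 0.0 18.0
    endloop
  endfacet
  facet normal 0.0000 1.0000 0.0000
    outer loop
      vertex 13.0 7.0 0.0
      vertex 4.0 7.0 0.0
      vertex 4.0 7.0 18.0
    endloop
  endfacet
  facet normal 0.0000 1.0000 0.0000
    outer loop
      vertex 13.0 7.0 0.0
      vertex 4.0 7.0 18.0
      vertex 13.0 7.0 18.0
    endloop
  endfacet
  facet normal 1.0000 0.0000 0.0000
    outer loop
      vertex 4.0 7.0 0.0
      vertex 4.0 19.0 0.0
      vertex 4.0 19.0 18.0
    endloop
  endfacet
  facet normal 1.0000 0.0000 0.0000
    outer loop
      vertex 4.0 7.0 0.0
      vertex 4.0 19.0 18.0
      vertex 4.0 7.0 18.0
    endloop
  endfacet
  facet normal 0.0000 1.0000 0.0000
    outer loop
      vertex 4.0 19.0 0.0
      vertex 0.0 19.0 0.0
      vertex 0.0 19.0 18.0
    endloop
  endfacet
  facet normal 0.0000 1.0000 0.0000
    outer loop
      vertex 4.0 19.0 0.0
      vertex 0.0 19.0 18.0
      vertex 4.0 19.0 18.0
    endloop
  endfacet
  facet normal -1.0000 0.0000 0.0000
    outer loop
      vertex 0.0 19.0 0.0
      vertex 0.0 0.0 0.0
      vertex 0.0 0.0 18.0
    endloop
  endfacet
  facet normal -1.0000 0.0000 0.0000
    outer loop
      vertex 0.0 19.0 0.0
      vertex 0.0 0.0 18.0
      vertex 0.0 19.0 18.0
    endloop
  endfacet
endsolid part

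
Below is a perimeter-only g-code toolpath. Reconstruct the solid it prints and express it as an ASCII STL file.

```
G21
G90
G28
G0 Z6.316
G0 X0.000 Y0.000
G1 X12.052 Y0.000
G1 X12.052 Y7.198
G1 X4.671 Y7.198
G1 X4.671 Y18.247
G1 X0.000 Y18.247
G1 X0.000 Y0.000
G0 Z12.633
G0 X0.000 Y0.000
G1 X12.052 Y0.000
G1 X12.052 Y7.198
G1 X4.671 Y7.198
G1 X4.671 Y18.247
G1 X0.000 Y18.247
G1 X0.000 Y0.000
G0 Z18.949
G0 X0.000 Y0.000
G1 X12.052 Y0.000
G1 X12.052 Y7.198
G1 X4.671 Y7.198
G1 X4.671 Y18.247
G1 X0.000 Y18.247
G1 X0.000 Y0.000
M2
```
solid part
  facet normal 0.0000 0.0000 -1.0000
    outer loop
      vertex 12.052 7.198 0.000
      vertex 12.052 0.000 0.000
      vertex 0.000 0.000 0.000
    endloop
  endfacet
  facet normal 0.0000 0.0000 -1.0000
    outer loop
      vertex 4.671 7.198 0.000
      vertex 12.052 7.198 0.000
      vertex 0.000 0.000 0.000
    endloop
  endfacet
  facet normal 0.0000 0.0000 -1.0000
    outer loop
      vertex 4.671 18.247 0.000
      vertex 4.671 7.198 0.000
      vertex 0.000 0.000 0.000
    endloop
  endfacet
  facet normal 0.0000 0.0000 -1.0000
    outer loop
      vertex 0.000 18.247 0.000
      vertex 4.671 18.247 0.000
      vertex 0.000 0.000 0.000
    endloop
  endfacet
  facet normal 0.0000 0.0000 1.0000
    outer loop
      vertex 0.000 0.000 18.949
      vertex 12.052 0.000 18.949
      vertex 12.052 7.198 18.949
    endloop
  endfacet
  facet normal 0.0000 0.0000 1.0000
    outer loop
      vertex 0.000 0.000 18.949
      vertex 12.052 7.198 18.949
      vertex 4.671 7.198 18.949
    endloop
  endfacet
  facet normal 0.0000 0.0000 1.0000
    outer loop
      vertex 0.000 0.000 18.949
      vertex 4.671 7.198 18.949
      vertex 4.671 18.247 18.949
    endloop
  endfacet
  facet normal 0.0000 0.0000 1.0000
    outer loop
      vertex 0.000 0.000 18.949
      vertex 4.671 18.247 18.949
      vertex 0.000 18.247 18.949
    endloop
  endfacet
  facet normal 0.0000 -1.0000 0.0000
    outer loop
      vertex 0.000 0.000 0.000
      vertex 12.052 0.000 0.000
      vertex 12.052 0.000 18.949
    endloop
  endfacet
  facet normal 0.0000 -1.0000 0.0000
    outer loop
      vertex 0.000 0.000 0.000
      vertex 12.052 0.000 18.949
      vertex 0.000 0.000 18.949
    endloop
  endfacet
  facet normal 1.0000 0.0000 0.0000
    outer loop
      vertex 12.052 0.000 0.000
      vertex 12.052 7.198 0.000
      vertex 12.052 7.198 18.949
    endloop
  endfacet
  facet normal 1.0000 0.0000 0.0000
    outer loop
      vertex 12.052 0.000 0.000
      vertex 12.052 7.198 18.949
      vertex 12.052 0.000 18.949
    endloop
  endfacet
  facet normal 0.0000 1.0000 0.0000
    outer loop
      vertex 12.052 7.198 0.000
      vertex 4.671 7.198 0.000
      vertex 4.671 7.198 18.949
    endloop
  endfacet
  facet normal 0.0000 1.0000 0.0000
    outer loop
      vertex 12.052 7.198 0.000
      vertex 4.671 7.198 18.949
      vertex 12.052 7.198 18.949
    endloop
  endfacet
  facet normal 1.0000 0.0000 0.0000
    outer loop
      vertex 4.671 7.198 0.000
      vertex 4.671 18.247 0.000
      vertex 4.671 18.247 18.949
    endloop
  endfacet
  facet normal 1.0000 0.0000 0.0000
    outer loop
      vertex 4.671 7.198 0.000
      vertex 4.671 18.247 18.949
      vertex 4.671 7.198 18.949
    endloop
  endfacet
  facet normal 0.0000 1.0000 0.0000
    outer loop
      vertex 4.671 18.247 0.000
      vertex 0.000 18.247 0.000
      vertex 0.000 18.247 18.949
    endloop
  endfacet
  facet normal 0.0000 1.0000 0.0000
    outer loop
      vertex 4.671 18.247 0.000
      vertex 0.000 18.247 18.949
      vertex 4.671 18.247 18.949
    endloop
  endfacet
  facet normal -1.0000 0.0000 0.0000
    outer loop
      vertex 0.000 18.247 0.000
      vertex 0.000 0.000 0.000
      vertex 0.000 0.000 18.949
    endloop
  endfacet
  facet normal -1.0000 0.0000 0.0000
    outer loop
      vertex 0.000 18.247 0.000
      vertex 0.000 0.000 18.949
      vertex 0.000 18.247 18.949
    endloop
  endfacet
endsolid part

The G0 Z moves step by Δz≈6.316 mm. Every layer's G1 loop is the same polygon, so the solid is a straight extrusion of it from z=0 to z≈18.9. Closing with flat bottom and top caps and triangulating gives 20 facets — an L-shaped prism: outer 12.1 × 18.2 mm, arm thicknesses ≈ 7.2 mm (horizontal) and 4.67 mm (vertical), extruded 18.9 mm in z.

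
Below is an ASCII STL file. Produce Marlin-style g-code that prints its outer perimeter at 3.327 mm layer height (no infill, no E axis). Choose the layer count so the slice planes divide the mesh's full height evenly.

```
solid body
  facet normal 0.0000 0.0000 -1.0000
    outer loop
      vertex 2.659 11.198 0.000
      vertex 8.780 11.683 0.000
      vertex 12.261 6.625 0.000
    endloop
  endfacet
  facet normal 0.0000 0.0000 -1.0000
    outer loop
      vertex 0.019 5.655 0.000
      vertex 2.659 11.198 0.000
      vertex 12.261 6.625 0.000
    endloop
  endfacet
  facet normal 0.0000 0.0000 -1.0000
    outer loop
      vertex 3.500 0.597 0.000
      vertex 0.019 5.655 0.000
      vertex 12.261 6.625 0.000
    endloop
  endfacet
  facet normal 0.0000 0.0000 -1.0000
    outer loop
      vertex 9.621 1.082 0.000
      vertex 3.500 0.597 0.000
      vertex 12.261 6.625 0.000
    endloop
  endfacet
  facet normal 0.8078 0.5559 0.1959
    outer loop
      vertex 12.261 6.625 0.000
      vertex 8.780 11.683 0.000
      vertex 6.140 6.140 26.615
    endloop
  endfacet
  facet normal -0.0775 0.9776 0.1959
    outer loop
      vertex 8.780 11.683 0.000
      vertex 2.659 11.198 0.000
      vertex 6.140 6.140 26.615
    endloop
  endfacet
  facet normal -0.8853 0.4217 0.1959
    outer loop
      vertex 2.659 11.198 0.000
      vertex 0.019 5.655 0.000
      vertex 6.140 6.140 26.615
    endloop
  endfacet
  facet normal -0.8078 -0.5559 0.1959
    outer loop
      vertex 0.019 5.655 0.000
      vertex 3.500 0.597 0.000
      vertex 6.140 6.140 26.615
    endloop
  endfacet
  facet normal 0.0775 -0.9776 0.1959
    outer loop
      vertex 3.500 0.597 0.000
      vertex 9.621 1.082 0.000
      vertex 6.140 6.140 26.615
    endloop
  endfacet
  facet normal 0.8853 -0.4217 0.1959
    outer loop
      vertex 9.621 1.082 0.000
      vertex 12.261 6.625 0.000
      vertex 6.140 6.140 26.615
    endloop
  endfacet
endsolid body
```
; perimeter-only toolpath
G21 ; units = mm
G90 ; absolute positioning
G28 ; home
; layer 1
G0 Z3.327
G0 X11.496 Y6.564
G1 X8.450 Y10.990
G1 X3.094 Y10.566
G1 X0.784 Y5.716
G1 X3.830 Y1.290
G1 X9.186 Y1.714
G1 X11.496 Y6.564
; layer 2
G0 Z6.654
G0 X10.731 Y6.504
G1 X8.120 Y10.297
G1 X3.529 Y9.934
G1 X1.549 Y5.776
G1 X4.160 Y1.983
G1 X8.751 Y2.346
G1 X10.731 Y6.504
; layer 3
G0 Z9.981
G0 X9.966 Y6.443
G1 X7.790 Y9.604
G1 X3.964 Y9.301
G1 X2.314 Y5.837
G1 X4.490 Y2.676
G1 X8.316 Y2.979
G1 X9.966 Y6.443
; layer 4
G0 Z13.307
G0 X9.200 Y6.383
G1 X7.460 Y8.912
G1 X4.399 Y8.669
G1 X3.079 Y5.897
G1 X4.820 Y3.369
G1 X7.880 Y3.611
G1 X9.200 Y6.383
; layer 5
G0 Z16.634
G0 X8.435 Y6.322
G1 X7.130 Y8.219
G1 X4.835 Y8.037
G1 X3.845 Y5.958
G1 X5.150 Y4.061
G1 X7.445 Y4.243
G1 X8.435 Y6.322
; layer 6
G0 Z19.961
G0 X7.670 Y6.261
G1 X6.800 Y7.526
G1 X5.270 Y7.404
G1 X4.610 Y6.019
G1 X5.480 Y4.754
G1 X7.010 Y4.875
G1 X7.670 Y6.261
; layer 7
G0 Z23.288
G0 X6.905 Y6.201
G1 X6.470 Y6.833
G1 X5.705 Y6.772
G1 X5.375 Y6.079
G1 X5.810 Y5.447
G1 X6.575 Y5.508
G1 X6.905 Y6.201
M2 ; end

The solid is a regular 6-sided pyramid, base circumscribed radius ≈ 6.14 mm, apex at z ≈ 26.6 mm. Slicing at Δz = 3.327 mm — 8 equal slices spanning the solid's height, so layer i sits at z = i·h/8 — gives 7 non-empty perimeters. Each is a 6-segment closed polygon; G0 lifts to the layer z and rapids to the start vertex, then G1 traces the edges. The cross-section shrinks linearly with z (the slice at the apex is degenerate and omitted).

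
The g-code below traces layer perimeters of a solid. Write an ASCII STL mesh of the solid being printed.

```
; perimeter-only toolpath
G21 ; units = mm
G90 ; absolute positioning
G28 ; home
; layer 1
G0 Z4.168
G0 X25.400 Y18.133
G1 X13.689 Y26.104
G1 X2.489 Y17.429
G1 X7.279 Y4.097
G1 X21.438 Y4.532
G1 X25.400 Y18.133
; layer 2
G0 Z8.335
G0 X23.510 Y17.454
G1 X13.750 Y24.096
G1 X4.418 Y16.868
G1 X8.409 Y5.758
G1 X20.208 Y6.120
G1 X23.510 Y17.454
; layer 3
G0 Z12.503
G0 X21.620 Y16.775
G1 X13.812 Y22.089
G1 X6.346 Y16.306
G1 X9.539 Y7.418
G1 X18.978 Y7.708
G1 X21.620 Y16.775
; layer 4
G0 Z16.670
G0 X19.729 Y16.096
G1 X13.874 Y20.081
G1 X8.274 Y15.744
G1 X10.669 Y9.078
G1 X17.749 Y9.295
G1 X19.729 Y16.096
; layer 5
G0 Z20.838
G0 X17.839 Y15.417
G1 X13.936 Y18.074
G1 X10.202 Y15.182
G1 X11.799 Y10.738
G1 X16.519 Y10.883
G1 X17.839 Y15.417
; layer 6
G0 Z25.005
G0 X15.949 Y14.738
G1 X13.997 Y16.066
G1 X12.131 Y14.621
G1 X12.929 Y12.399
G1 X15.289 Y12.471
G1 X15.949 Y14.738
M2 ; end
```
solid part
  facet normal 0.0000 0.0000 -1.0000
    outer loop
      vertex 0.561 17.991 0.000
      vertex 13.627 28.111 0.000
      vertex 27.290 18.812 0.000
    endloop
  endfacet
  facet normal 0.0000 0.0000 -1.0000
    outer loop
      vertex 6.149 2.437 0.000
      vertex 0.561 17.991 0.000
      vertex 27.290 18.812 0.000
    endloop
  endfacet
  facet normal 0.0000 0.0000 -1.0000
    outer loop
      vertex 22.668 2.944 0.000
      vertex 6.149 2.437 0.000
      vertex 27.290 18.812 0.000
    endloop
  endfacet
  facet normal 0.5242 0.7702 0.3632
    outer loop
      vertex 27.290 18.812 0.000
      vertex 13.627 28.111 0.000
      vertex 14.059 14.059 29.173
    endloop
  endfacet
  facet normal -0.5705 0.7366 0.3632
    outer loop
      vertex 13.627 28.111 0.000
      vertex 0.561 17.991 0.000
      vertex 14.059 14.059 29.173
    endloop
  endfacet
  facet normal -0.8768 -0.3150 0.3632
    outer loop
      vertex 0.561 17.991 0.000
      vertex 6.149 2.437 0.000
      vertex 14.059 14.059 29.173
    endloop
  endfacet
  facet normal 0.0286 -0.9313 0.3632
    outer loop
      vertex 6.149 2.437 0.000
      vertex 22.668 2.944 0.000
      vertex 14.059 14.059 29.173
    endloop
  endfacet
  facet normal 0.8945 -0.2606 0.3632
    outer loop
      vertex 22.668 2.944 0.000
      vertex 27.290 18.812 0.000
      vertex 14.059 14.059 29.173
    endloop
  endfacet
endsolid part

The G0 Z moves step by Δz≈4.168 mm. The G1 loops shrink linearly with z, so the solid tapers from its base footprint up to z≈29.2. Closing with a flat bottom cap and the tapered top and triangulating gives 8 facets — a regular 5-sided pyramid, base circumscribed radius ≈ 14.1 mm, apex at z ≈ 29.2 mm.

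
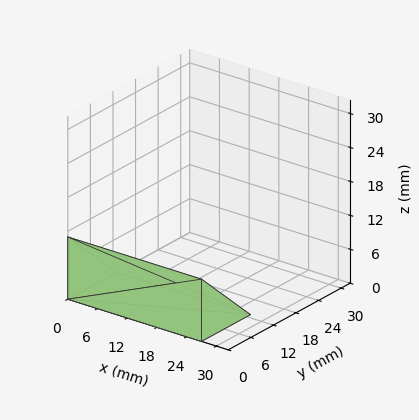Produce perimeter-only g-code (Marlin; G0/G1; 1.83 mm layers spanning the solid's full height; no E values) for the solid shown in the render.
Reading the render: the shape is a wedge (ramp): 27 × 13 mm base, rising to 11 mm along the y=0 edge and sloping linearly to z=0 at y=13 (dimensions read to the nearest mm from the axis ticks). For the g-code, the solid's height is divided into equal slices at the stated Δz and each level perimeter traced with G1 moves after a G0 lift.

; perimeter-only toolpath
G21 ; units = mm
G90 ; absolute positioning
G28 ; home
; layer 1
G0 Z1.83
G0 X0.00 Y0.00
G1 X27.00 Y0.00
G1 X27.00 Y10.83
G1 X0.00 Y10.83
G1 X0.00 Y0.00
; layer 2
G0 Z3.67
G0 X0.00 Y0.00
G1 X27.00 Y0.00
G1 X27.00 Y8.67
G1 X0.00 Y8.67
G1 X0.00 Y0.00
; layer 3
G0 Z5.50
G0 X0.00 Y0.00
G1 X27.00 Y0.00
G1 X27.00 Y6.50
G1 X0.00 Y6.50
G1 X0.00 Y0.00
; layer 4
G0 Z7.33
G0 X0.00 Y0.00
G1 X27.00 Y0.00
G1 X27.00 Y4.33
G1 X0.00 Y4.33
G1 X0.00 Y0.00
; layer 5
G0 Z9.17
G0 X0.00 Y0.00
G1 X27.00 Y0.00
G1 X27.00 Y2.17
G1 X0.00 Y2.17
G1 X0.00 Y0.00
M2 ; end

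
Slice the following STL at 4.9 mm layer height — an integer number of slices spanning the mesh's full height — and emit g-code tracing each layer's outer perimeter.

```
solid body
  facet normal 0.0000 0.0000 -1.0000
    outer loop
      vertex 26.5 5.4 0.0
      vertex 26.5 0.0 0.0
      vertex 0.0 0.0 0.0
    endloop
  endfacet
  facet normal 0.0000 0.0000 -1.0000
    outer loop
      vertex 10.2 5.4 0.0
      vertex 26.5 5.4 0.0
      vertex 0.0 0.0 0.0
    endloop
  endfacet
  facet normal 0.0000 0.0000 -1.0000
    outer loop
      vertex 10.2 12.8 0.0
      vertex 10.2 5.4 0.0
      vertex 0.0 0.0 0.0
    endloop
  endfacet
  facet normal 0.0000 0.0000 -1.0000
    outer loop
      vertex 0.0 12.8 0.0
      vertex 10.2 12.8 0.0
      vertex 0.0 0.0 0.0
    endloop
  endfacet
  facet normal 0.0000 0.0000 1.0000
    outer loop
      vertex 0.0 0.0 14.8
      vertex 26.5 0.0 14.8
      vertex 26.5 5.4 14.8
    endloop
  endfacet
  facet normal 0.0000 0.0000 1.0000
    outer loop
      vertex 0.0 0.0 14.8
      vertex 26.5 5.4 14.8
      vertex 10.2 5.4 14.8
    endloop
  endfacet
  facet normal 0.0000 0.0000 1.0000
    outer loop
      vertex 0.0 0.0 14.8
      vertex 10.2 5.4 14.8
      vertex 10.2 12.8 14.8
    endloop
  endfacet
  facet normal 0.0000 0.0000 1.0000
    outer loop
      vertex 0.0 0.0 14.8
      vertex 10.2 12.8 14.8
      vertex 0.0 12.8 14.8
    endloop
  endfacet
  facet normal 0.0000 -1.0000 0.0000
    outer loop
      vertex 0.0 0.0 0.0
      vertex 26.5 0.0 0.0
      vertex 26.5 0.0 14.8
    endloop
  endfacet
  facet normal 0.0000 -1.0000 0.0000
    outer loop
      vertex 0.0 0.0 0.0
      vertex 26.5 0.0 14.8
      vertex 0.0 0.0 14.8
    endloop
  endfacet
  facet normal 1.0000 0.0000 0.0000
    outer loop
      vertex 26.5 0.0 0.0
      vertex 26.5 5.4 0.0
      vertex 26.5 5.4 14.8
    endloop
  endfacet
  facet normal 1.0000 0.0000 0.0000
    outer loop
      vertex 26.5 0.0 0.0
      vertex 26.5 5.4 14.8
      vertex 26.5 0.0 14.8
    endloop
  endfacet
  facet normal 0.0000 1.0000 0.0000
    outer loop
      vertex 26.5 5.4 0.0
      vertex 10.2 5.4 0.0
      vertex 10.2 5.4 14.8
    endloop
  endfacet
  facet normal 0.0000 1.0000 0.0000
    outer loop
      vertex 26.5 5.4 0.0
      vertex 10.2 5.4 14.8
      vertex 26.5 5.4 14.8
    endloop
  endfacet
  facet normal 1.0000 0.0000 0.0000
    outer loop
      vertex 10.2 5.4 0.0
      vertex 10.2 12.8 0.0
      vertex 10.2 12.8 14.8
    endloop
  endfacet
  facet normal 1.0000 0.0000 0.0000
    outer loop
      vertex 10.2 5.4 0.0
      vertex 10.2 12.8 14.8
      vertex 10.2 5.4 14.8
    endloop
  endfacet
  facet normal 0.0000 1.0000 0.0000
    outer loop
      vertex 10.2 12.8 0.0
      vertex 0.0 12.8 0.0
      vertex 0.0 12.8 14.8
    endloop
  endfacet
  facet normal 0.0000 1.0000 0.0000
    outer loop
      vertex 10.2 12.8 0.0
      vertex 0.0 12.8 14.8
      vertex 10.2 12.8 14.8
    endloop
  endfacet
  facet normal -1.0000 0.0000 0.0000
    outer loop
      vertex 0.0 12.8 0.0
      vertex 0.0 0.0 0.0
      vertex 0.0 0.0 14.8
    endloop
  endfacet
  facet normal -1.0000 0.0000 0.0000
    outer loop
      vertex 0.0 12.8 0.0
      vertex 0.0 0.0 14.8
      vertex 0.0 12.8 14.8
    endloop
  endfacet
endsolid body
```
; perimeter-only toolpath
G21 ; units = mm
G90 ; absolute positioning
G28 ; home
; layer 1
G0 Z4.9
G0 X0.0 Y0.0
G1 X26.5 Y0.0
G1 X26.5 Y5.4
G1 X10.2 Y5.4
G1 X10.2 Y12.8
G1 X0.0 Y12.8
G1 X0.0 Y0.0
; layer 2
G0 Z9.9
G0 X0.0 Y0.0
G1 X26.5 Y0.0
G1 X26.5 Y5.4
G1 X10.2 Y5.4
G1 X10.2 Y12.8
G1 X0.0 Y12.8
G1 X0.0 Y0.0
; layer 3
G0 Z14.8
G0 X0.0 Y0.0
G1 X26.5 Y0.0
G1 X26.5 Y5.4
G1 X10.2 Y5.4
G1 X10.2 Y12.8
G1 X0.0 Y12.8
G1 X0.0 Y0.0
M2 ; end

The solid is an L-shaped prism: outer 26.5 × 12.8 mm, arm thicknesses ≈ 5.4 mm (horizontal) and 10.2 mm (vertical), extruded 14.8 mm in z. Slicing at Δz = 4.9 mm — 3 equal slices spanning the solid's height, so layer i sits at z = i·h/3 — gives 3 non-empty perimeters. Each is a 6-segment closed polygon; G0 lifts to the layer z and rapids to the start vertex, then G1 traces the edges.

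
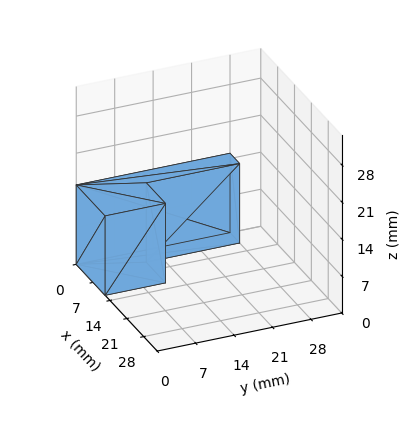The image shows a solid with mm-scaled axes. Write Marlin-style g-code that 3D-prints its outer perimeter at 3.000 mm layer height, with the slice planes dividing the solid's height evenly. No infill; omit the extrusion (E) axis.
Reading the render: the shape is an L-shaped prism: outer 12 × 28 mm, arm thicknesses ≈ 11 mm (horizontal) and 4 mm (vertical), extruded 15 mm in z (dimensions read to the nearest mm from the axis ticks). For the g-code, the solid's height is divided into equal slices at the stated Δz and each level perimeter traced with G1 moves after a G0 lift.

; perimeter-only toolpath
G21 ; units = mm
G90 ; absolute positioning
G28 ; home
; layer 1
G0 Z3.000
G0 X0.000 Y0.000
G1 X12.000 Y0.000
G1 X12.000 Y11.000
G1 X4.000 Y11.000
G1 X4.000 Y28.000
G1 X0.000 Y28.000
G1 X0.000 Y0.000
; layer 2
G0 Z6.000
G0 X0.000 Y0.000
G1 X12.000 Y0.000
G1 X12.000 Y11.000
G1 X4.000 Y11.000
G1 X4.000 Y28.000
G1 X0.000 Y28.000
G1 X0.000 Y0.000
; layer 3
G0 Z9.000
G0 X0.000 Y0.000
G1 X12.000 Y0.000
G1 X12.000 Y11.000
G1 X4.000 Y11.000
G1 X4.000 Y28.000
G1 X0.000 Y28.000
G1 X0.000 Y0.000
; layer 4
G0 Z12.000
G0 X0.000 Y0.000
G1 X12.000 Y0.000
G1 X12.000 Y11.000
G1 X4.000 Y11.000
G1 X4.000 Y28.000
G1 X0.000 Y28.000
G1 X0.000 Y0.000
; layer 5
G0 Z15.000
G0 X0.000 Y0.000
G1 X12.000 Y0.000
G1 X12.000 Y11.000
G1 X4.000 Y11.000
G1 X4.000 Y28.000
G1 X0.000 Y28.000
G1 X0.000 Y0.000
M2 ; end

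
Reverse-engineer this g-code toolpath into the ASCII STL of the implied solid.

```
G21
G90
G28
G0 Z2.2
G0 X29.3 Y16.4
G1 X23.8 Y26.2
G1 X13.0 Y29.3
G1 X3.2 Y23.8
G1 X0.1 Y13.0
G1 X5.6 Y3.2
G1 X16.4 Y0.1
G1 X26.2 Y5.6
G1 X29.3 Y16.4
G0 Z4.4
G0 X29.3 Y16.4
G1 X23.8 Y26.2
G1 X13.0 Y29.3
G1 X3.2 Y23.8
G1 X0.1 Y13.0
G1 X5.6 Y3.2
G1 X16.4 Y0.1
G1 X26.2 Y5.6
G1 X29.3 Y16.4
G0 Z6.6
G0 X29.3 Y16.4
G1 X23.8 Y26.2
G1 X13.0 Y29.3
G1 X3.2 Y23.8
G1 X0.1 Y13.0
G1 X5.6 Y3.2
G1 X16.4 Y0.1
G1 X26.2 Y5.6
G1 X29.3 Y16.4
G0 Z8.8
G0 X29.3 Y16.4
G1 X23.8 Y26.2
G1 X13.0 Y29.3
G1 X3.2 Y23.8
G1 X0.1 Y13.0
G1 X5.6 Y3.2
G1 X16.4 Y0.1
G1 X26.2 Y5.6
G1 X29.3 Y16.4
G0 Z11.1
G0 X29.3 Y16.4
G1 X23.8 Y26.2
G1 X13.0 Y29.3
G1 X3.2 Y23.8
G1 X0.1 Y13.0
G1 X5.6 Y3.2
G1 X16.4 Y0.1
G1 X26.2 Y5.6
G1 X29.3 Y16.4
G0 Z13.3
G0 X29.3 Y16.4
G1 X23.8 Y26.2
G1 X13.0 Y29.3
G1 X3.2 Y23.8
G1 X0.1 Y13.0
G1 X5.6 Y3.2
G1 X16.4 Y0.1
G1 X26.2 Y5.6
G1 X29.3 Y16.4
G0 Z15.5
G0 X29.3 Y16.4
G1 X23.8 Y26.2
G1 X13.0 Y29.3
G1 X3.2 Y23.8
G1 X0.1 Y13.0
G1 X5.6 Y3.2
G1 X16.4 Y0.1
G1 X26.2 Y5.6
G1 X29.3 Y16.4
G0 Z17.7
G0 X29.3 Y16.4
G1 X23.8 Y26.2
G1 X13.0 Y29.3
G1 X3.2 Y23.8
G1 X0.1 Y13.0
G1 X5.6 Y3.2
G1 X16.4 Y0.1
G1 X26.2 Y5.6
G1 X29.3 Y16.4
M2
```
solid part
  facet normal 0.0000 0.0000 -1.0000
    outer loop
      vertex 13.0 29.3 0.0
      vertex 23.8 26.2 0.0
      vertex 29.3 16.4 0.0
    endloop
  endfacet
  facet normal 0.0000 0.0000 -1.0000
    outer loop
      vertex 3.2 23.8 0.0
      vertex 13.0 29.3 0.0
      vertex 29.3 16.4 0.0
    endloop
  endfacet
  facet normal 0.0000 0.0000 -1.0000
    outer loop
      vertex 0.1 13.0 0.0
      vertex 3.2 23.8 0.0
      vertex 29.3 16.4 0.0
    endloop
  endfacet
  facet normal 0.0000 0.0000 -1.0000
    outer loop
      vertex 5.6 3.2 0.0
      vertex 0.1 13.0 0.0
      vertex 29.3 16.4 0.0
    endloop
  endfacet
  facet normal 0.0000 0.0000 -1.0000
    outer loop
      vertex 16.4 0.1 0.0
      vertex 5.6 3.2 0.0
      vertex 29.3 16.4 0.0
    endloop
  endfacet
  facet normal 0.0000 0.0000 -1.0000
    outer loop
      vertex 26.2 5.6 0.0
      vertex 16.4 0.1 0.0
      vertex 29.3 16.4 0.0
    endloop
  endfacet
  facet normal 0.0000 0.0000 1.0000
    outer loop
      vertex 29.3 16.4 17.7
      vertex 23.8 26.2 17.7
      vertex 13.0 29.3 17.7
    endloop
  endfacet
  facet normal 0.0000 0.0000 1.0000
    outer loop
      vertex 29.3 16.4 17.7
      vertex 13.0 29.3 17.7
      vertex 3.2 23.8 17.7
    endloop
  endfacet
  facet normal 0.0000 0.0000 1.0000
    outer loop
      vertex 29.3 16.4 17.7
      vertex 3.2 23.8 17.7
      vertex 0.1 13.0 17.7
    endloop
  endfacet
  facet normal 0.0000 0.0000 1.0000
    outer loop
      vertex 29.3 16.4 17.7
      vertex 0.1 13.0 17.7
      vertex 5.6 3.2 17.7
    endloop
  endfacet
  facet normal 0.0000 0.0000 1.0000
    outer loop
      vertex 29.3 16.4 17.7
      vertex 5.6 3.2 17.7
      vertex 16.4 0.1 17.7
    endloop
  endfacet
  facet normal 0.0000 0.0000 1.0000
    outer loop
      vertex 29.3 16.4 17.7
      vertex 16.4 0.1 17.7
      vertex 26.2 5.6 17.7
    endloop
  endfacet
  facet normal 0.8721 0.4894 0.0000
    outer loop
      vertex 29.3 16.4 0.0
      vertex 23.8 26.2 0.0
      vertex 23.8 26.2 17.7
    endloop
  endfacet
  facet normal 0.8721 0.4894 0.0000
    outer loop
      vertex 29.3 16.4 0.0
      vertex 23.8 26.2 17.7
      vertex 29.3 16.4 17.7
    endloop
  endfacet
  facet normal 0.2759 0.9612 0.0000
    outer loop
      vertex 23.8 26.2 0.0
      vertex 13.0 29.3 0.0
      vertex 13.0 29.3 17.7
    endloop
  endfacet
  facet normal 0.2759 0.9612 0.0000
    outer loop
      vertex 23.8 26.2 0.0
      vertex 13.0 29.3 17.7
      vertex 23.8 26.2 17.7
    endloop
  endfacet
  facet normal -0.4894 0.8721 0.0000
    outer loop
      vertex 13.0 29.3 0.0
      vertex 3.2 23.8 0.0
      vertex 3.2 23.8 17.7
    endloop
  endfacet
  facet normal -0.4894 0.8721 0.0000
    outer loop
      vertex 13.0 29.3 0.0
      vertex 3.2 23.8 17.7
      vertex 13.0 29.3 17.7
    endloop
  endfacet
  facet normal -0.9612 0.2759 0.0000
    outer loop
      vertex 3.2 23.8 0.0
      vertex 0.1 13.0 0.0
      vertex 0.1 13.0 17.7
    endloop
  endfacet
  facet normal -0.9612 0.2759 0.0000
    outer loop
      vertex 3.2 23.8 0.0
      vertex 0.1 13.0 17.7
      vertex 3.2 23.8 17.7
    endloop
  endfacet
  facet normal -0.8721 -0.4894 0.0000
    outer loop
      vertex 0.1 13.0 0.0
      vertex 5.6 3.2 0.0
      vertex 5.6 3.2 17.7
    endloop
  endfacet
  facet normal -0.8721 -0.4894 0.0000
    outer loop
      vertex 0.1 13.0 0.0
      vertex 5.6 3.2 17.7
      vertex 0.1 13.0 17.7
    endloop
  endfacet
  facet normal -0.2759 -0.9612 0.0000
    outer loop
      vertex 5.6 3.2 0.0
      vertex 16.4 0.1 0.0
      vertex 16.4 0.1 17.7
    endloop
  endfacet
  facet normal -0.2759 -0.9612 0.0000
    outer loop
      vertex 5.6 3.2 0.0
      vertex 16.4 0.1 17.7
      vertex 5.6 3.2 17.7
    endloop
  endfacet
  facet normal 0.4894 -0.8721 0.0000
    outer loop
      vertex 16.4 0.1 0.0
      vertex 26.2 5.6 0.0
      vertex 26.2 5.6 17.7
    endloop
  endfacet
  facet normal 0.4894 -0.8721 0.0000
    outer loop
      vertex 16.4 0.1 0.0
      vertex 26.2 5.6 17.7
      vertex 16.4 0.1 17.7
    endloop
  endfacet
  facet normal 0.9612 -0.2759 0.0000
    outer loop
      vertex 26.2 5.6 0.0
      vertex 29.3 16.4 0.0
      vertex 29.3 16.4 17.7
    endloop
  endfacet
  facet normal 0.9612 -0.2759 0.0000
    outer loop
      vertex 26.2 5.6 0.0
      vertex 29.3 16.4 17.7
      vertex 26.2 5.6 17.7
    endloop
  endfacet
endsolid part

The G0 Z moves step by Δz≈2.2 mm. Every layer's G1 loop is the same polygon, so the solid is a straight extrusion of it from z=0 to z≈17.7. Closing with flat bottom and top caps and triangulating gives 28 facets — a regular 8-sided prism (a cylinder approximated with 8 flat sides), circumscribed radius ≈ 14.7 mm, height ≈ 17.7 mm.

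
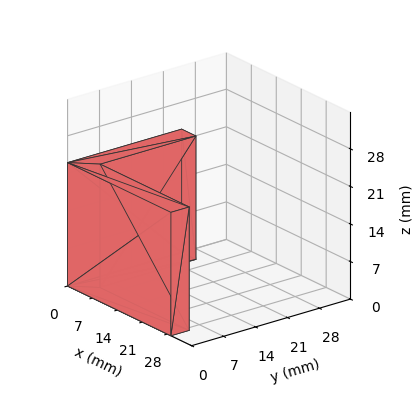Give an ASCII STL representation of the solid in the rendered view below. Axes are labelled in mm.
Reading the render: the shape is an L-shaped prism: outer 29 × 25 mm, arm thicknesses ≈ 4 mm (horizontal) and 4 mm (vertical), extruded 23 mm in z (dimensions read to the nearest mm from the axis ticks). For the STL, each face is triangulated and given an outward normal.

solid part
  facet normal 0.0000 0.0000 -1.0000
    outer loop
      vertex 29.00 4.00 0.00
      vertex 29.00 0.00 0.00
      vertex 0.00 0.00 0.00
    endloop
  endfacet
  facet normal 0.0000 0.0000 -1.0000
    outer loop
      vertex 4.00 4.00 0.00
      vertex 29.00 4.00 0.00
      vertex 0.00 0.00 0.00
    endloop
  endfacet
  facet normal 0.0000 0.0000 -1.0000
    outer loop
      vertex 4.00 25.00 0.00
      vertex 4.00 4.00 0.00
      vertex 0.00 0.00 0.00
    endloop
  endfacet
  facet normal 0.0000 0.0000 -1.0000
    outer loop
      vertex 0.00 25.00 0.00
      vertex 4.00 25.00 0.00
      vertex 0.00 0.00 0.00
    endloop
  endfacet
  facet normal 0.0000 0.0000 1.0000
    outer loop
      vertex 0.00 0.00 23.00
      vertex 29.00 0.00 23.00
      vertex 29.00 4.00 23.00
    endloop
  endfacet
  facet normal 0.0000 0.0000 1.0000
    outer loop
      vertex 0.00 0.00 23.00
      vertex 29.00 4.00 23.00
      vertex 4.00 4.00 23.00
    endloop
  endfacet
  facet normal 0.0000 0.0000 1.0000
    outer loop
      vertex 0.00 0.00 23.00
      vertex 4.00 4.00 23.00
      vertex 4.00 25.00 23.00
    endloop
  endfacet
  facet normal 0.0000 0.0000 1.0000
    outer loop
      vertex 0.00 0.00 23.00
      vertex 4.00 25.00 23.00
      vertex 0.00 25.00 23.00
    endloop
  endfacet
  facet normal 0.0000 -1.0000 0.0000
    outer loop
      vertex 0.00 0.00 0.00
      vertex 29.00 0.00 0.00
      vertex 29.00 0.00 23.00
    endloop
  endfacet
  facet normal 0.0000 -1.0000 0.0000
    outer loop
      vertex 0.00 0.00 0.00
      vertex 29.00 0.00 23.00
      vertex 0.00 0.00 23.00
    endloop
  endfacet
  facet normal 1.0000 0.0000 0.0000
    outer loop
      vertex 29.00 0.00 0.00
      vertex 29.00 4.00 0.00
      vertex 29.00 4.00 23.00
    endloop
  endfacet
  facet normal 1.0000 0.0000 0.0000
    outer loop
      vertex 29.00 0.00 0.00
      vertex 29.00 4.00 23.00
      vertex 29.00 0.00 23.00
    endloop
  endfacet
  facet normal 0.0000 1.0000 0.0000
    outer loop
      vertex 29.00 4.00 0.00
      vertex 4.00 4.00 0.00
      vertex 4.00 4.00 23.00
    endloop
  endfacet
  facet normal 0.0000 1.0000 0.0000
    outer loop
      vertex 29.00 4.00 0.00
      vertex 4.00 4.00 23.00
      vertex 29.00 4.00 23.00
    endloop
  endfacet
  facet normal 1.0000 0.0000 0.0000
    outer loop
      vertex 4.00 4.00 0.00
      vertex 4.00 25.00 0.00
      vertex 4.00 25.00 23.00
    endloop
  endfacet
  facet normal 1.0000 0.0000 0.0000
    outer loop
      vertex 4.00 4.00 0.00
      vertex 4.00 25.00 23.00
      vertex 4.00 4.00 23.00
    endloop
  endfacet
  facet normal 0.0000 1.0000 0.0000
    outer loop
      vertex 4.00 25.00 0.00
      vertex 0.00 25.00 0.00
      vertex 0.00 25.00 23.00
    endloop
  endfacet
  facet normal 0.0000 1.0000 0.0000
    outer loop
      vertex 4.00 25.00 0.00
      vertex 0.00 25.00 23.00
      vertex 4.00 25.00 23.00
    endloop
  endfacet
  facet normal -1.0000 0.0000 0.0000
    outer loop
      vertex 0.00 25.00 0.00
      vertex 0.00 0.00 0.00
      vertex 0.00 0.00 23.00
    endloop
  endfacet
  facet normal -1.0000 0.0000 0.0000
    outer loop
      vertex 0.00 25.00 0.00
      vertex 0.00 0.00 23.00
      vertex 0.00 25.00 23.00
    endloop
  endfacet
endsolid part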